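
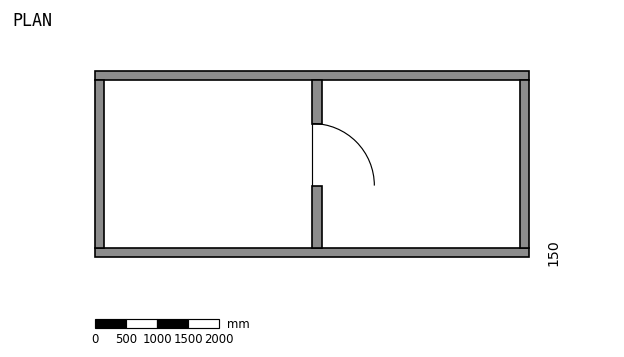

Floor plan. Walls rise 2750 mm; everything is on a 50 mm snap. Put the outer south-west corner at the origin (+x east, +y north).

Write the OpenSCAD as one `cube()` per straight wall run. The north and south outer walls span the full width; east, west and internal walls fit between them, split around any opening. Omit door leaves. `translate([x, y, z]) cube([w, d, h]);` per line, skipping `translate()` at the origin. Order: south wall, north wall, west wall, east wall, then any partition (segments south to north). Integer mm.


cube([7000, 150, 2750]);
translate([0, 2850, 0]) cube([7000, 150, 2750]);
translate([0, 150, 0]) cube([150, 2700, 2750]);
translate([6850, 150, 0]) cube([150, 2700, 2750]);
translate([3500, 150, 0]) cube([150, 1000, 2750]);
translate([3500, 2150, 0]) cube([150, 700, 2750]);


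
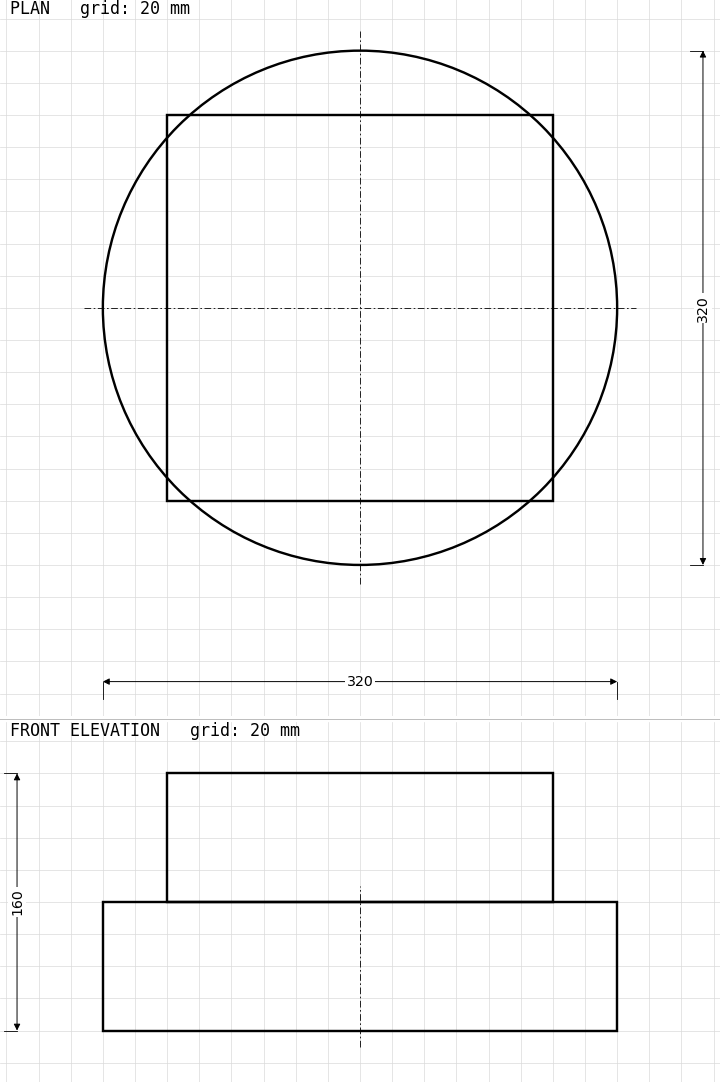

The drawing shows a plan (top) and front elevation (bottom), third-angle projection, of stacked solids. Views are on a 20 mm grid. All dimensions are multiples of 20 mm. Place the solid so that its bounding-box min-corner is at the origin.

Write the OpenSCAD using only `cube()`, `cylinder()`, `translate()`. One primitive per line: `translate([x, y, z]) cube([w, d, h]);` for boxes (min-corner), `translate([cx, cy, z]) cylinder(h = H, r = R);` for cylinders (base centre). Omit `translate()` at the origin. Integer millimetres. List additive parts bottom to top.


translate([160, 160, 0]) cylinder(h = 80, r = 160);
translate([40, 40, 80]) cube([240, 240, 80]);


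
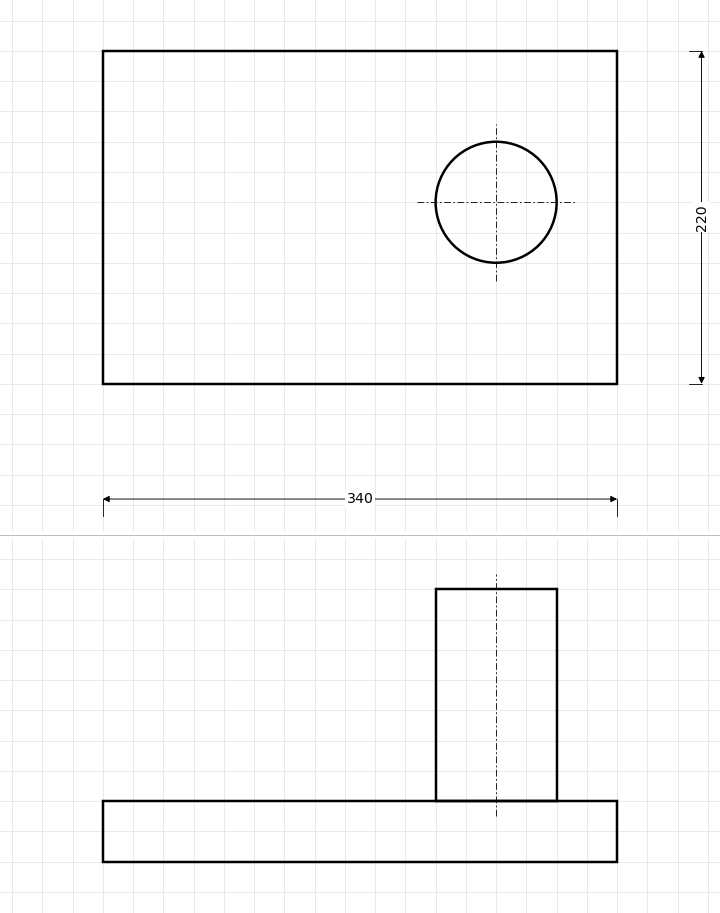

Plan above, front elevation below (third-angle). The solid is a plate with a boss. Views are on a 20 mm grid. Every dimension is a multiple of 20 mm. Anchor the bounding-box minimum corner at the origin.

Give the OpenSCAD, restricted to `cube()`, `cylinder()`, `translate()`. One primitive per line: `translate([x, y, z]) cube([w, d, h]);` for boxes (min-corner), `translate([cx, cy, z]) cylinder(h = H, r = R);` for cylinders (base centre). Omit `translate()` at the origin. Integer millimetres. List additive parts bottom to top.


cube([340, 220, 40]);
translate([260, 120, 40]) cylinder(h = 140, r = 40);


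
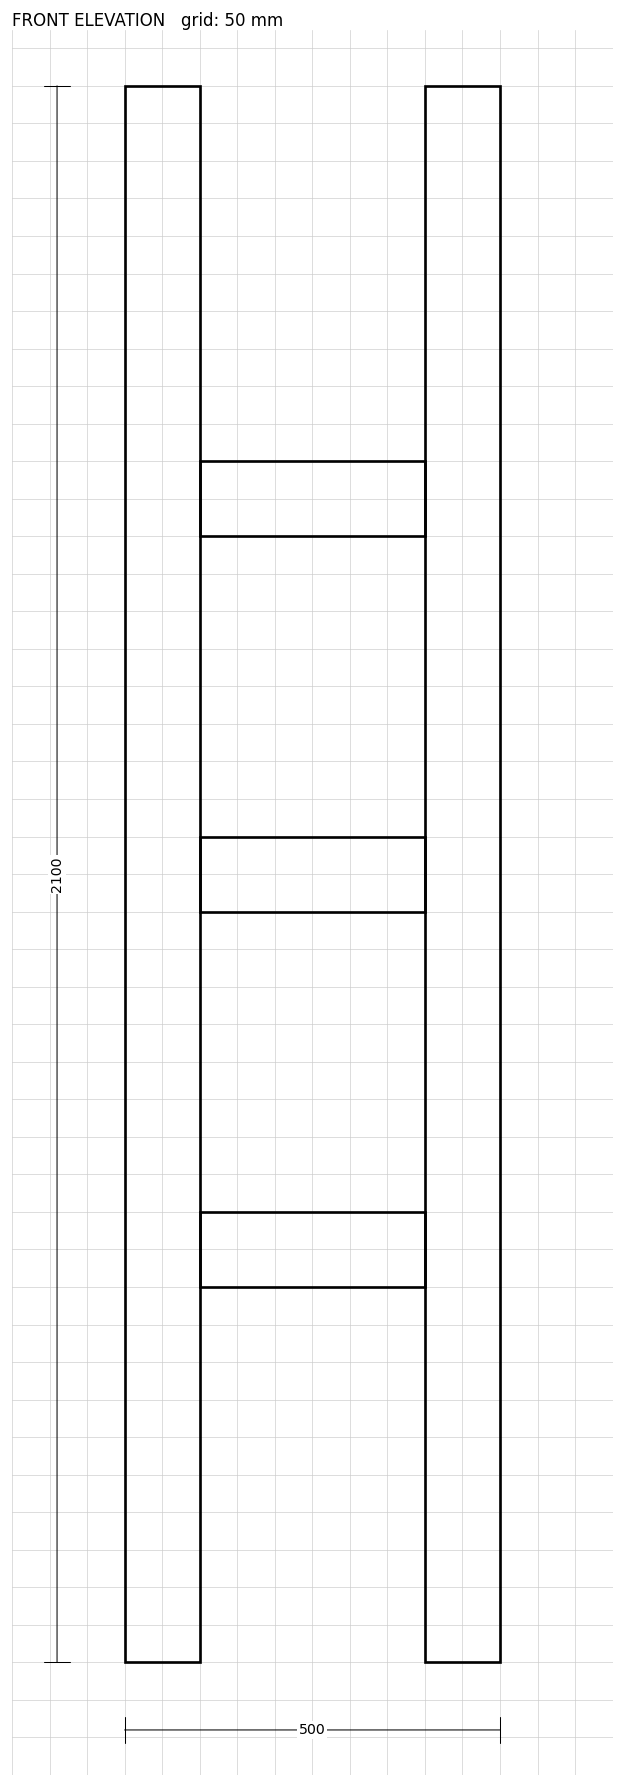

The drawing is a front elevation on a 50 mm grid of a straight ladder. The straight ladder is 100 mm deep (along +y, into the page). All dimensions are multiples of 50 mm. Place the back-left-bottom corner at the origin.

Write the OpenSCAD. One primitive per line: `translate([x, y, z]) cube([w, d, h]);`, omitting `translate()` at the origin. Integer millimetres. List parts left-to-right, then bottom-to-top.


cube([100, 100, 2100]);
translate([100, 0, 500]) cube([300, 100, 100]);
translate([100, 0, 1000]) cube([300, 100, 100]);
translate([100, 0, 1500]) cube([300, 100, 100]);
translate([400, 0, 0]) cube([100, 100, 2100]);


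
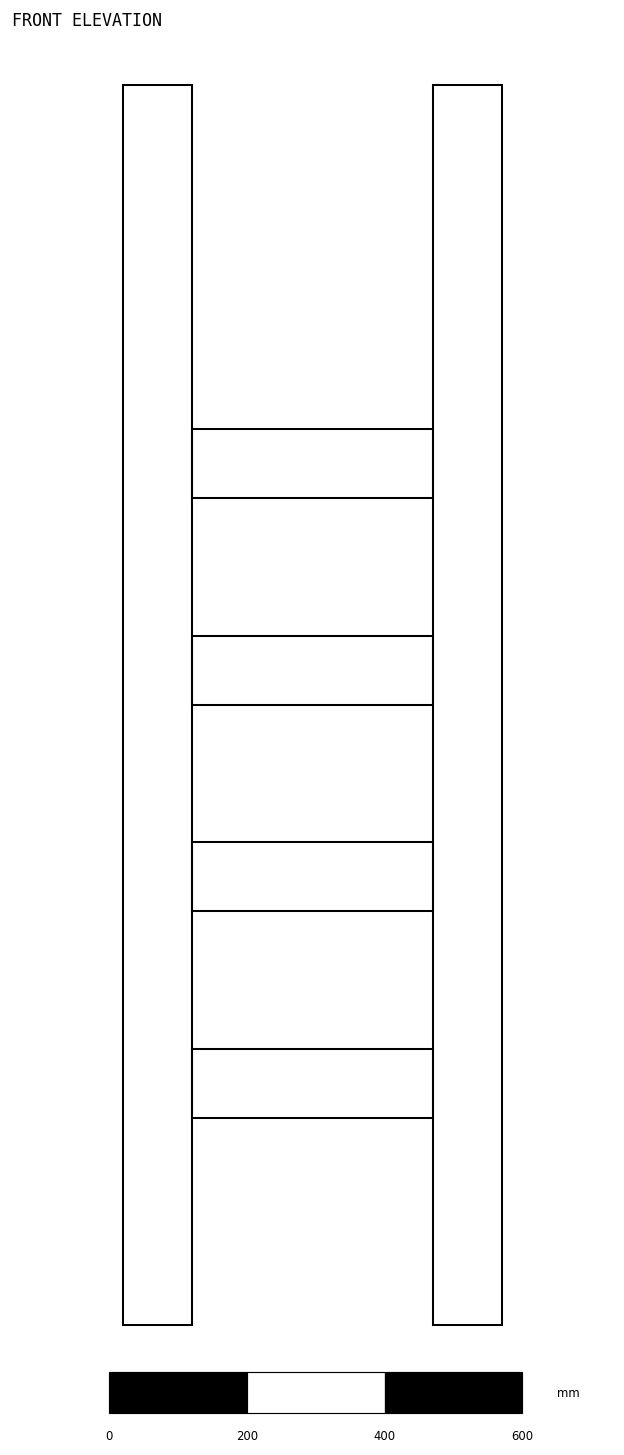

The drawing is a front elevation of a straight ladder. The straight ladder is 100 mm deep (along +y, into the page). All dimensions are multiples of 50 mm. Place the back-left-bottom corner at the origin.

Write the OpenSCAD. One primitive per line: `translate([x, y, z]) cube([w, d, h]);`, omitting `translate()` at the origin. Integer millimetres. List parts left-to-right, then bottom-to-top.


cube([100, 100, 1800]);
translate([100, 0, 300]) cube([350, 100, 100]);
translate([100, 0, 600]) cube([350, 100, 100]);
translate([100, 0, 900]) cube([350, 100, 100]);
translate([100, 0, 1200]) cube([350, 100, 100]);
translate([450, 0, 0]) cube([100, 100, 1800]);


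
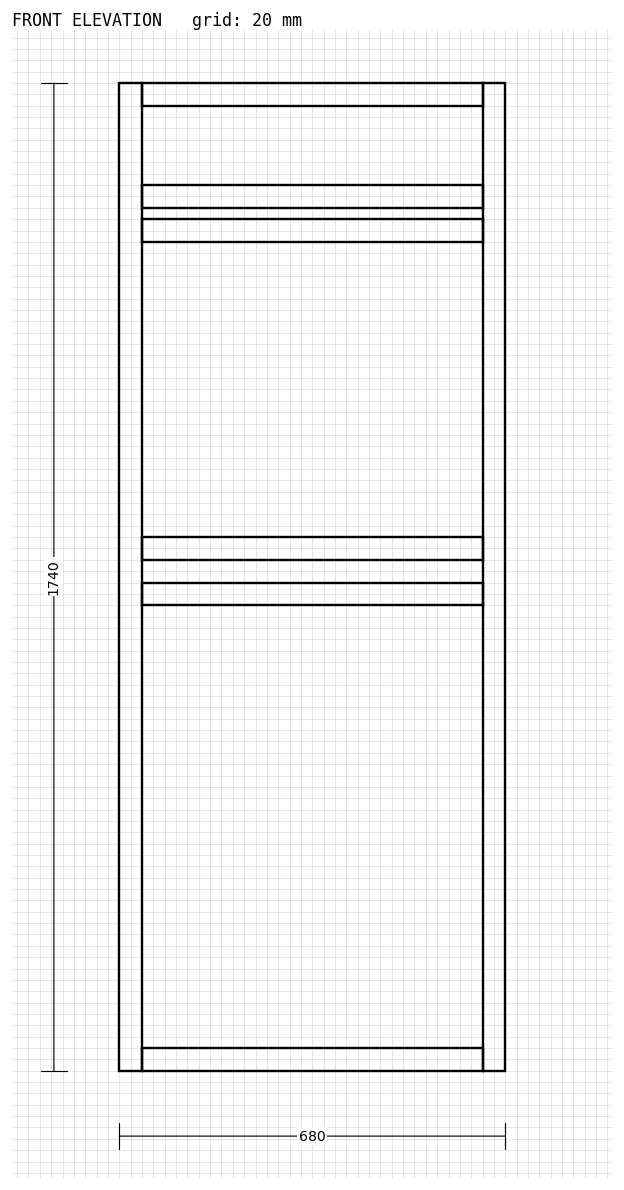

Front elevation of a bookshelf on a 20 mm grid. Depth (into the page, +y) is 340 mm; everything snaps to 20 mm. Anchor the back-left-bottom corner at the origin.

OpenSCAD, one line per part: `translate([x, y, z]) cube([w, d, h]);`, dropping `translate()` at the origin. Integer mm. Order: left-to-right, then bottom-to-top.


cube([40, 340, 1740]);
translate([40, 0, 0]) cube([600, 340, 40]);
translate([40, 0, 820]) cube([600, 340, 40]);
translate([40, 0, 900]) cube([600, 340, 40]);
translate([40, 0, 1460]) cube([600, 340, 40]);
translate([40, 0, 1520]) cube([600, 340, 40]);
translate([40, 0, 1700]) cube([600, 340, 40]);
translate([640, 0, 0]) cube([40, 340, 1740]);


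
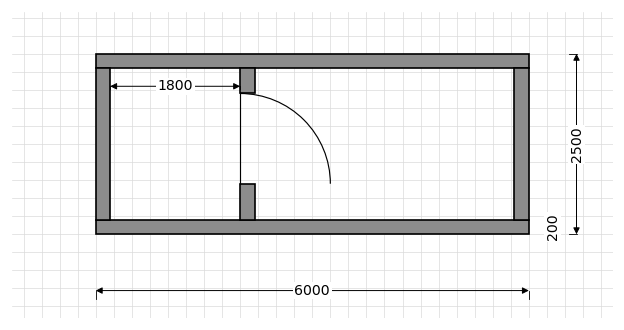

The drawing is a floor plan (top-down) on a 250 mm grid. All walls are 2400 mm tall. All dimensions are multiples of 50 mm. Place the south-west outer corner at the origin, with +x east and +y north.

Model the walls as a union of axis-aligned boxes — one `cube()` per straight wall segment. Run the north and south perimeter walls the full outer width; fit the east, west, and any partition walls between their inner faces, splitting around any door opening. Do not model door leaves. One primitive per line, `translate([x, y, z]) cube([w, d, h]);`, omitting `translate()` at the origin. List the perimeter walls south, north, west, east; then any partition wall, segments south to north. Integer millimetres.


cube([6000, 200, 2400]);
translate([0, 2300, 0]) cube([6000, 200, 2400]);
translate([0, 200, 0]) cube([200, 2100, 2400]);
translate([5800, 200, 0]) cube([200, 2100, 2400]);
translate([2000, 200, 0]) cube([200, 500, 2400]);
translate([2000, 1950, 0]) cube([200, 350, 2400]);


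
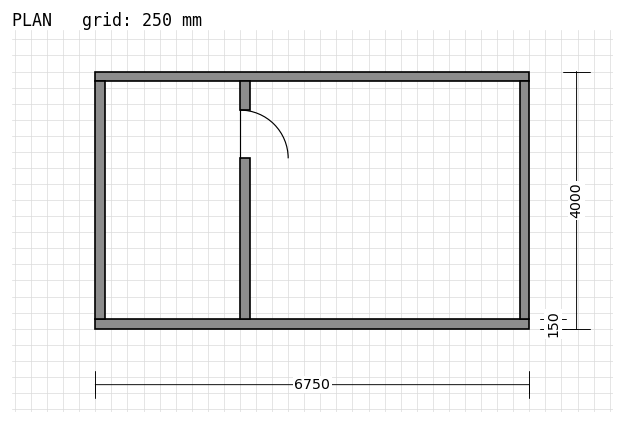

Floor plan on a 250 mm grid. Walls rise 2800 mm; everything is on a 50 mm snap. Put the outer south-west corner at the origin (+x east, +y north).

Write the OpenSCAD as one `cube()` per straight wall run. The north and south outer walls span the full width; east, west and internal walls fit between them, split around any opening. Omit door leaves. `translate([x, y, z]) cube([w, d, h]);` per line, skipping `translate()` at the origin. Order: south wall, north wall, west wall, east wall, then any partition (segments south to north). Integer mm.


cube([6750, 150, 2800]);
translate([0, 3850, 0]) cube([6750, 150, 2800]);
translate([0, 150, 0]) cube([150, 3700, 2800]);
translate([6600, 150, 0]) cube([150, 3700, 2800]);
translate([2250, 150, 0]) cube([150, 2500, 2800]);
translate([2250, 3400, 0]) cube([150, 450, 2800]);


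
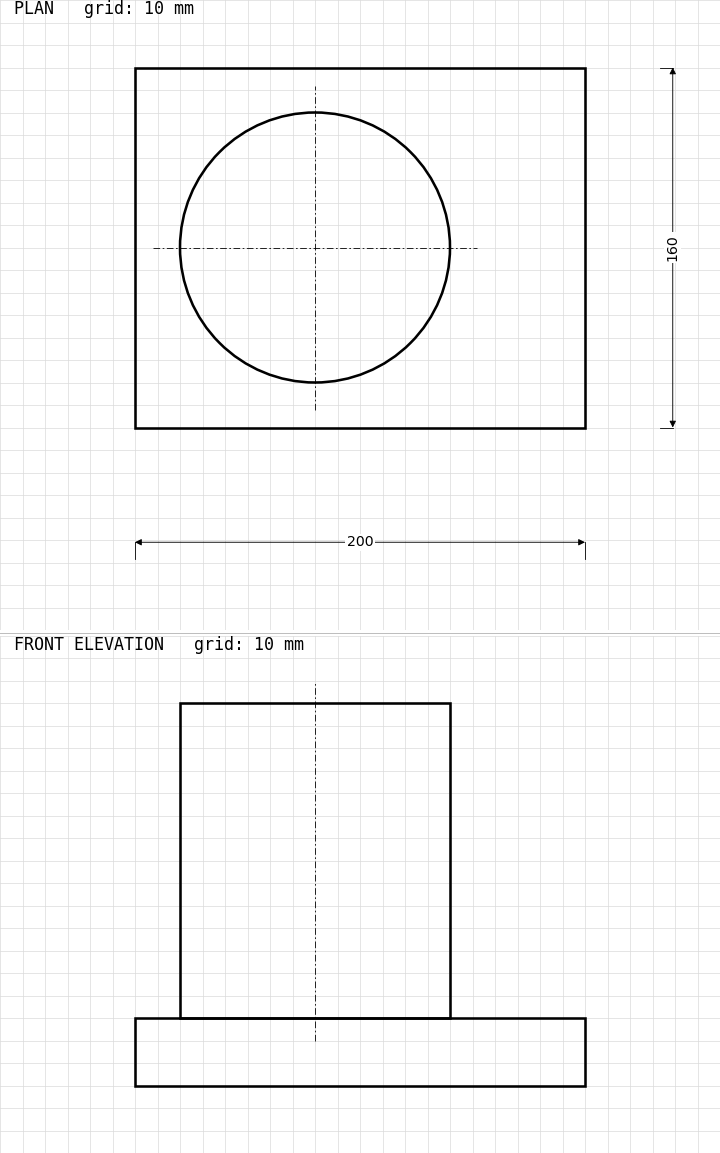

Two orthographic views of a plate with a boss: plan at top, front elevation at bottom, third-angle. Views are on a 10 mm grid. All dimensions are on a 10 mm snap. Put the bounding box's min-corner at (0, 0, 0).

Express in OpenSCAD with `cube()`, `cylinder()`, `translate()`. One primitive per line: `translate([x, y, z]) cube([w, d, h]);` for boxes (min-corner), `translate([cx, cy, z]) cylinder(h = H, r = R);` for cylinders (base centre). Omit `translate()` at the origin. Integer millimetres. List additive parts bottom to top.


cube([200, 160, 30]);
translate([80, 80, 30]) cylinder(h = 140, r = 60);


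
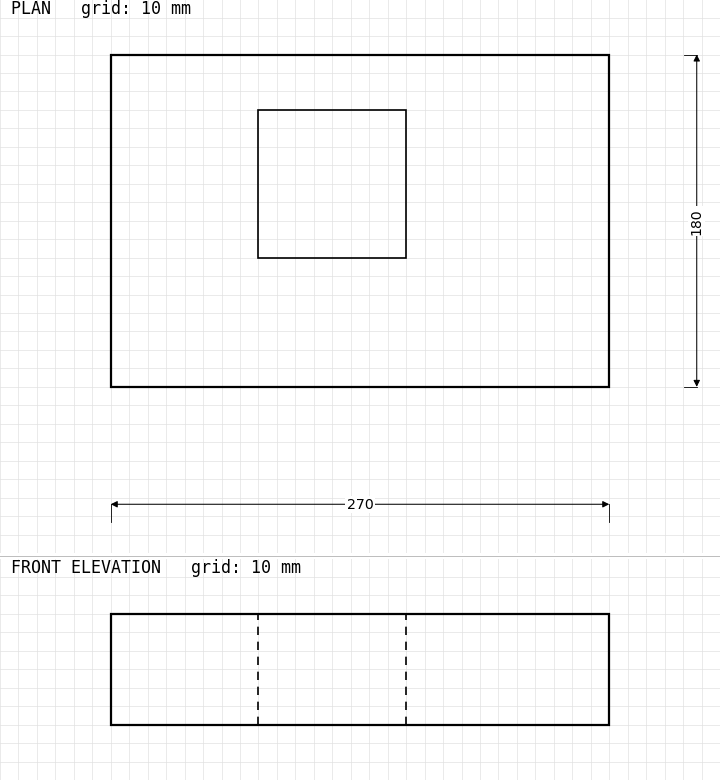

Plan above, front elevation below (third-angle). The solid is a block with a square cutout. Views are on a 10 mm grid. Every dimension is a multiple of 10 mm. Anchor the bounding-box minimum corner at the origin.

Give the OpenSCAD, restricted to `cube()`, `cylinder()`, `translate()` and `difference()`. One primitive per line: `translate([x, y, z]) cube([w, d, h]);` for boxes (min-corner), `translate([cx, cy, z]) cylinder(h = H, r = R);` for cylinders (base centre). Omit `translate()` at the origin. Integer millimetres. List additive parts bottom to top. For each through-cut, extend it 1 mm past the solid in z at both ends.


difference() {
  cube([270, 180, 60]);
  translate([80, 70, -1]) cube([80, 80, 62]);
}


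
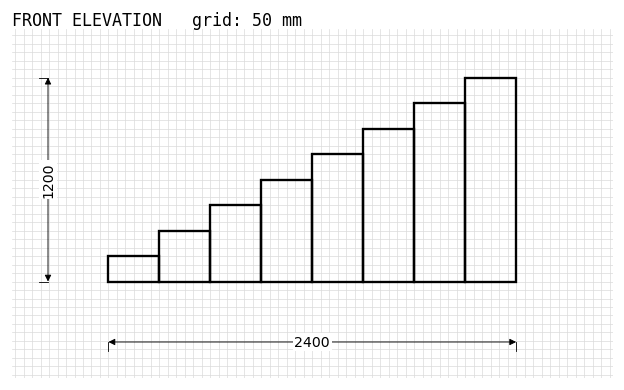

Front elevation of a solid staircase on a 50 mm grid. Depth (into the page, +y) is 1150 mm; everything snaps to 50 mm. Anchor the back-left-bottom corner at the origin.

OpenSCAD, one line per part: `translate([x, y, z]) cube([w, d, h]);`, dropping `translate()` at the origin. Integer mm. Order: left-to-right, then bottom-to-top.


cube([300, 1150, 150]);
translate([300, 0, 0]) cube([300, 1150, 300]);
translate([600, 0, 0]) cube([300, 1150, 450]);
translate([900, 0, 0]) cube([300, 1150, 600]);
translate([1200, 0, 0]) cube([300, 1150, 750]);
translate([1500, 0, 0]) cube([300, 1150, 900]);
translate([1800, 0, 0]) cube([300, 1150, 1050]);
translate([2100, 0, 0]) cube([300, 1150, 1200]);


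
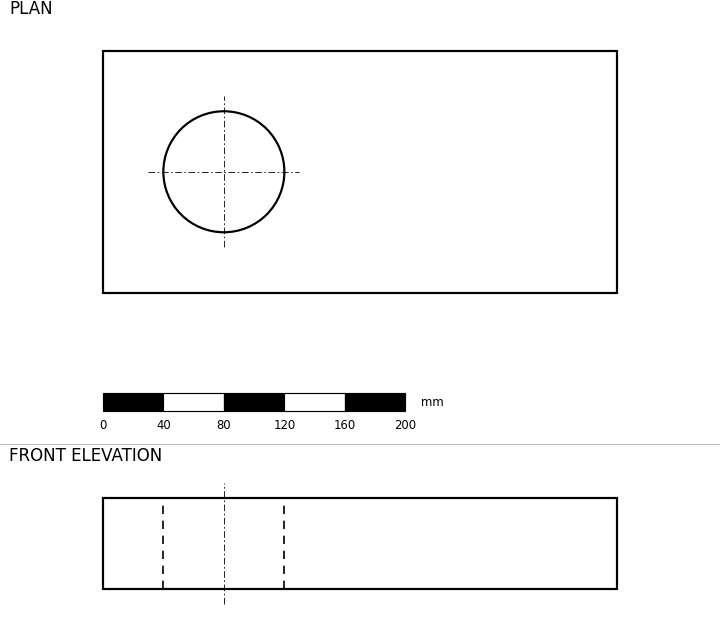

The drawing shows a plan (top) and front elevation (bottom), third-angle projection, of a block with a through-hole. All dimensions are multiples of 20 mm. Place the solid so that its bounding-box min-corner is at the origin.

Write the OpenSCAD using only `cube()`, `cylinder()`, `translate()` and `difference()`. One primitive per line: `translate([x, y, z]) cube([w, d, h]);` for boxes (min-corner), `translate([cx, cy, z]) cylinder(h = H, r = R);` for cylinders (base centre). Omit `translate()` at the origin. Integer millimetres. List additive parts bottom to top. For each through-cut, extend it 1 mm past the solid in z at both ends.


difference() {
  cube([340, 160, 60]);
  translate([80, 80, -1]) cylinder(h = 62, r = 40);
}


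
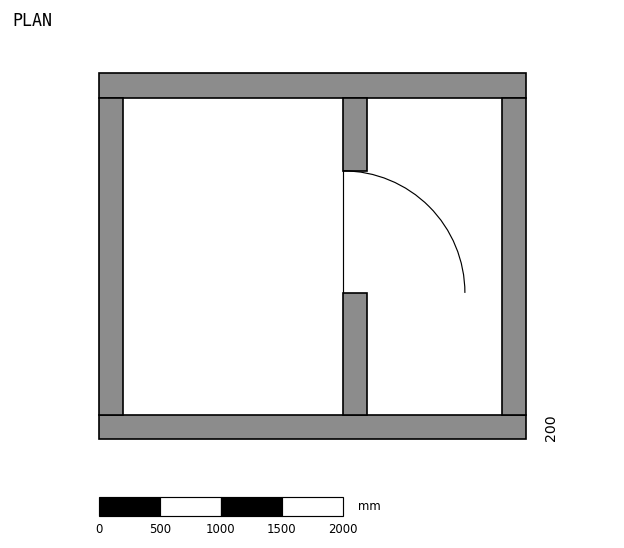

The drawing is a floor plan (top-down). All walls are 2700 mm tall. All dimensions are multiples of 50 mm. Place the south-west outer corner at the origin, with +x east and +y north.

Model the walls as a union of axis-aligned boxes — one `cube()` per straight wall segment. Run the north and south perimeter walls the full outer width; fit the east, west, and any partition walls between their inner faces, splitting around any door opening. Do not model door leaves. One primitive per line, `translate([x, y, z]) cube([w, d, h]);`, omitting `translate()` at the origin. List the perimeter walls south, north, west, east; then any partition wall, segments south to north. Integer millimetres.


cube([3500, 200, 2700]);
translate([0, 2800, 0]) cube([3500, 200, 2700]);
translate([0, 200, 0]) cube([200, 2600, 2700]);
translate([3300, 200, 0]) cube([200, 2600, 2700]);
translate([2000, 200, 0]) cube([200, 1000, 2700]);
translate([2000, 2200, 0]) cube([200, 600, 2700]);


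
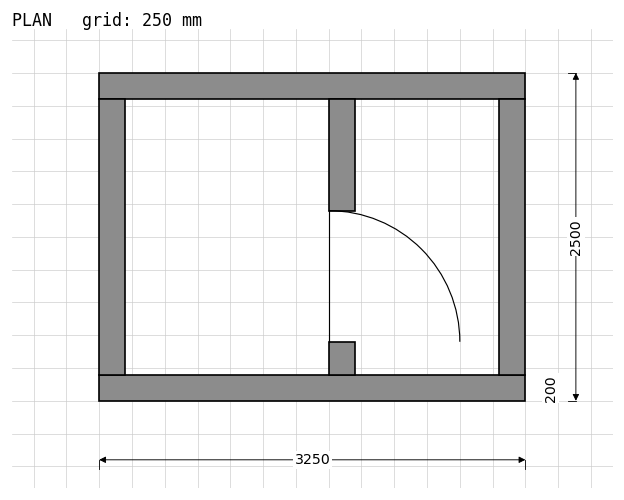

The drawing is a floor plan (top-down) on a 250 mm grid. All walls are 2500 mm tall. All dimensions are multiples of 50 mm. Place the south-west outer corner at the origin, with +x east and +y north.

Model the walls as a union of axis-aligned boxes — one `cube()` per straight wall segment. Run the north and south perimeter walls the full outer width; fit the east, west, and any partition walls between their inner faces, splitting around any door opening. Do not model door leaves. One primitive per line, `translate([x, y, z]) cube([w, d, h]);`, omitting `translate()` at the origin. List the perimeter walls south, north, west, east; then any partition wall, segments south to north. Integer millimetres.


cube([3250, 200, 2500]);
translate([0, 2300, 0]) cube([3250, 200, 2500]);
translate([0, 200, 0]) cube([200, 2100, 2500]);
translate([3050, 200, 0]) cube([200, 2100, 2500]);
translate([1750, 200, 0]) cube([200, 250, 2500]);
translate([1750, 1450, 0]) cube([200, 850, 2500]);


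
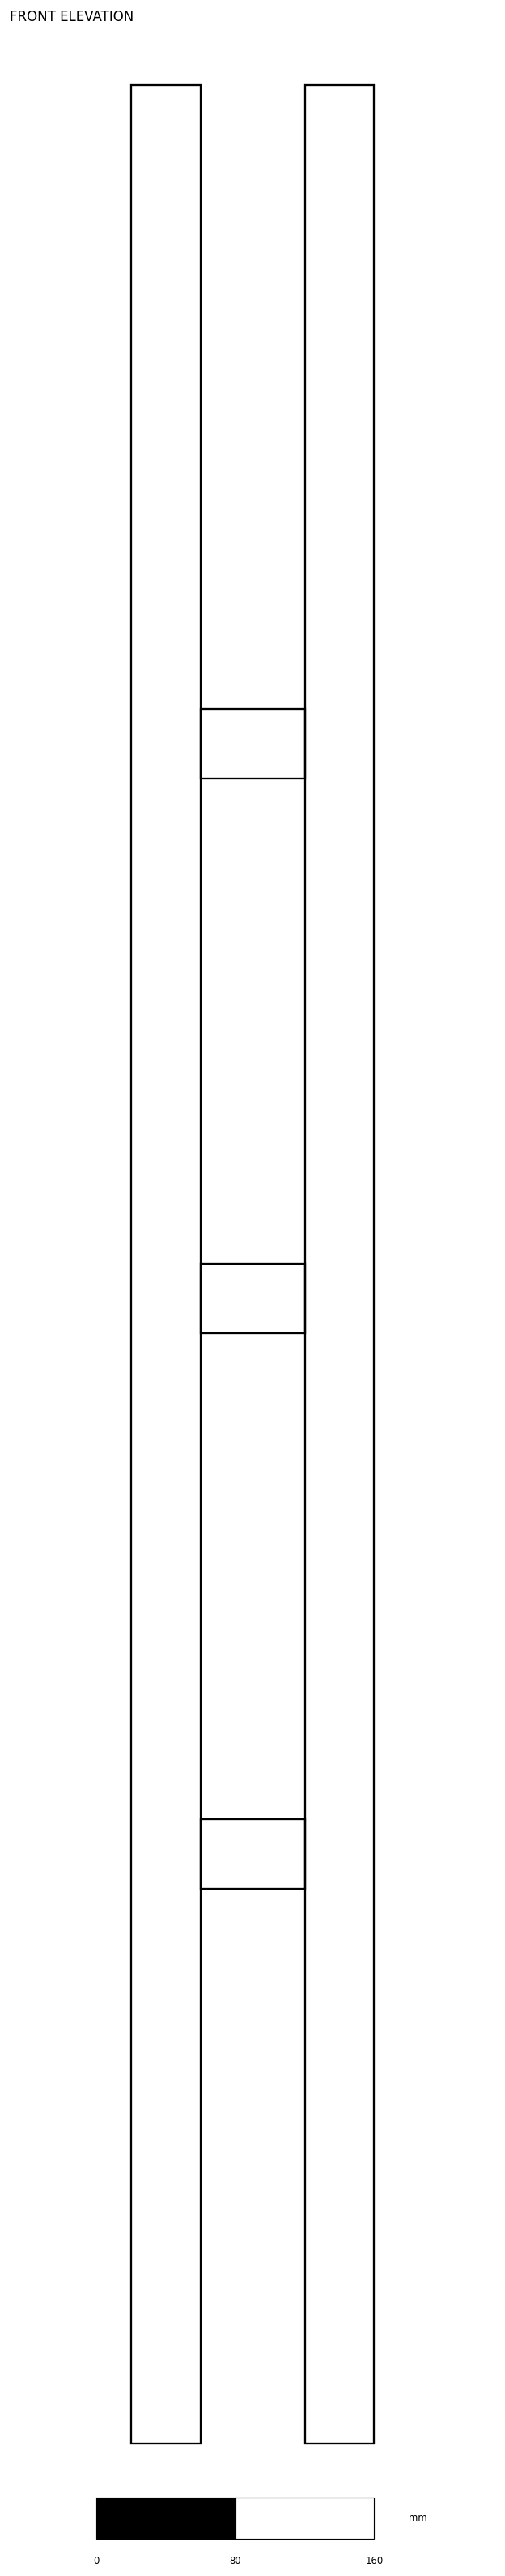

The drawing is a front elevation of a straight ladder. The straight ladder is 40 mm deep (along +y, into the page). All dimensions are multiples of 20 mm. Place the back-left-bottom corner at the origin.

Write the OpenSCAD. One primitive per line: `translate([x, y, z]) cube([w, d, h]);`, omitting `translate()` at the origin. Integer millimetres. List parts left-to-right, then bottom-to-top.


cube([40, 40, 1360]);
translate([40, 0, 320]) cube([60, 40, 40]);
translate([40, 0, 640]) cube([60, 40, 40]);
translate([40, 0, 960]) cube([60, 40, 40]);
translate([100, 0, 0]) cube([40, 40, 1360]);


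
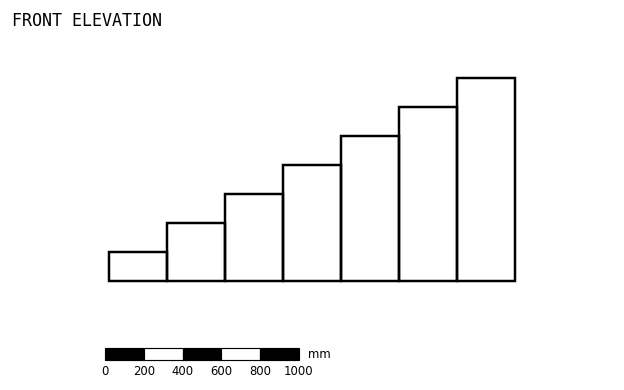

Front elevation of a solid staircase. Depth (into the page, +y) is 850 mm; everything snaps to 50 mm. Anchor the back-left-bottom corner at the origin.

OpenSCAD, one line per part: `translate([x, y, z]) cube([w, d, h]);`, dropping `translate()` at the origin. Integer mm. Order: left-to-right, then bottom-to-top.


cube([300, 850, 150]);
translate([300, 0, 0]) cube([300, 850, 300]);
translate([600, 0, 0]) cube([300, 850, 450]);
translate([900, 0, 0]) cube([300, 850, 600]);
translate([1200, 0, 0]) cube([300, 850, 750]);
translate([1500, 0, 0]) cube([300, 850, 900]);
translate([1800, 0, 0]) cube([300, 850, 1050]);


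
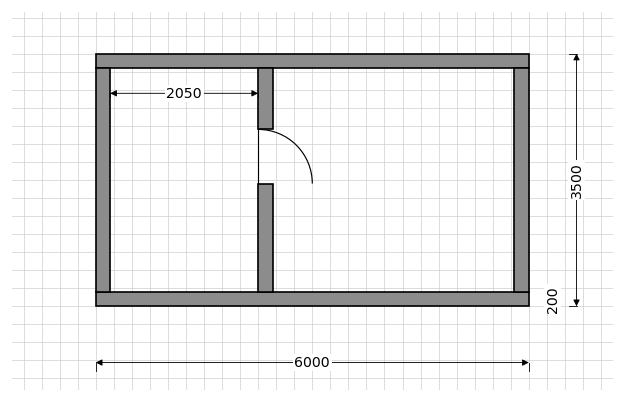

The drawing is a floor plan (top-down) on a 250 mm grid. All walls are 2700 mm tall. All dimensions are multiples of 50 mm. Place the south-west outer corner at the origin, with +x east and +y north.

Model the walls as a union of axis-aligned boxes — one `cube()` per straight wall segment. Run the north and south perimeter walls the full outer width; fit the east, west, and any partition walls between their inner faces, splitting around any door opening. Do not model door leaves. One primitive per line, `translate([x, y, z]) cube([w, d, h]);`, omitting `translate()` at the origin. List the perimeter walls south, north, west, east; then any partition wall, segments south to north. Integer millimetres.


cube([6000, 200, 2700]);
translate([0, 3300, 0]) cube([6000, 200, 2700]);
translate([0, 200, 0]) cube([200, 3100, 2700]);
translate([5800, 200, 0]) cube([200, 3100, 2700]);
translate([2250, 200, 0]) cube([200, 1500, 2700]);
translate([2250, 2450, 0]) cube([200, 850, 2700]);


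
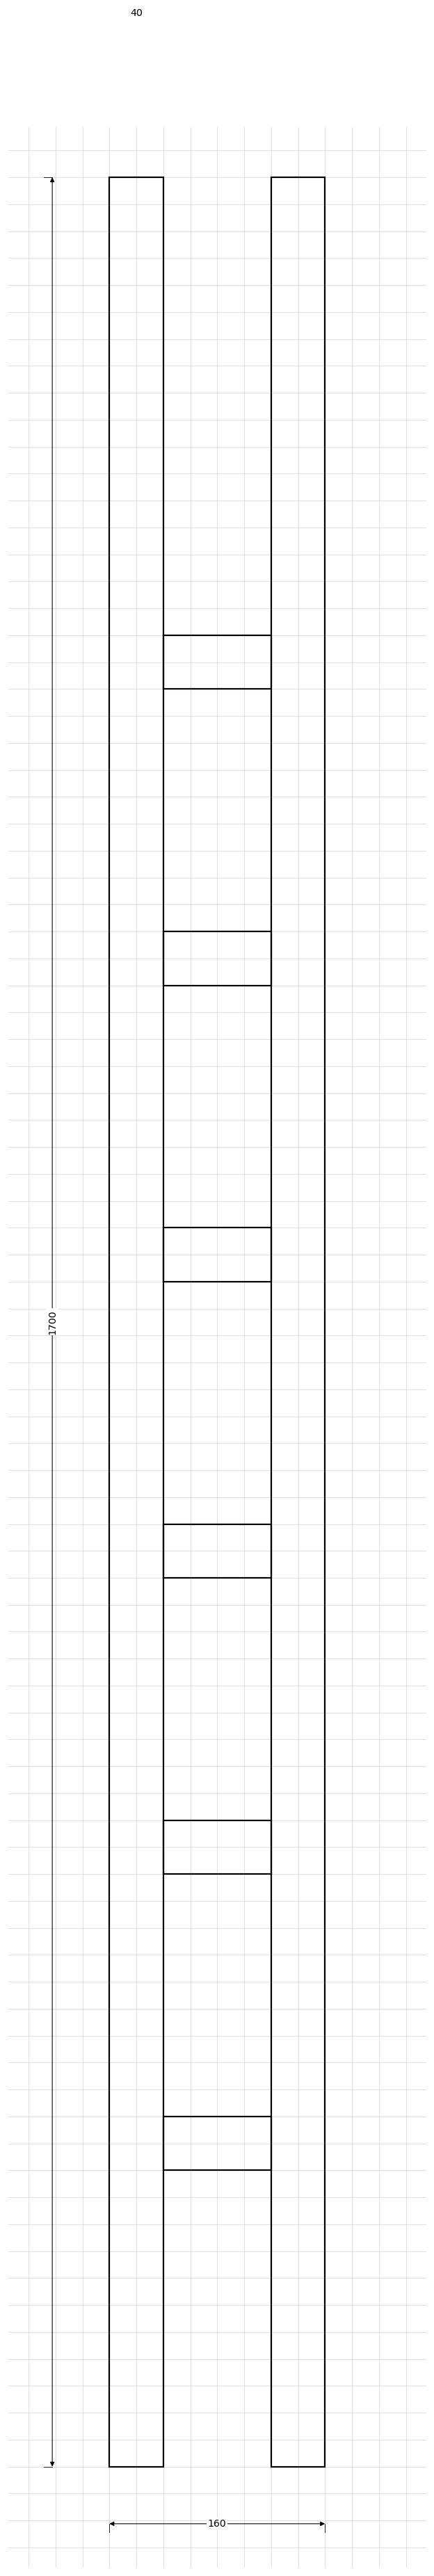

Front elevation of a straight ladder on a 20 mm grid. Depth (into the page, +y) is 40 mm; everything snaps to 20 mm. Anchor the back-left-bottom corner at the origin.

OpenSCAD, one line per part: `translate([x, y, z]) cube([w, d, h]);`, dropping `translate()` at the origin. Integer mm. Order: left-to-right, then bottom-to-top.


cube([40, 40, 1700]);
translate([40, 0, 220]) cube([80, 40, 40]);
translate([40, 0, 440]) cube([80, 40, 40]);
translate([40, 0, 660]) cube([80, 40, 40]);
translate([40, 0, 880]) cube([80, 40, 40]);
translate([40, 0, 1100]) cube([80, 40, 40]);
translate([40, 0, 1320]) cube([80, 40, 40]);
translate([120, 0, 0]) cube([40, 40, 1700]);


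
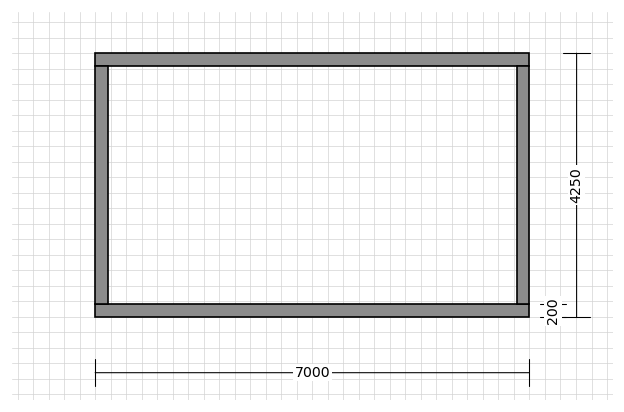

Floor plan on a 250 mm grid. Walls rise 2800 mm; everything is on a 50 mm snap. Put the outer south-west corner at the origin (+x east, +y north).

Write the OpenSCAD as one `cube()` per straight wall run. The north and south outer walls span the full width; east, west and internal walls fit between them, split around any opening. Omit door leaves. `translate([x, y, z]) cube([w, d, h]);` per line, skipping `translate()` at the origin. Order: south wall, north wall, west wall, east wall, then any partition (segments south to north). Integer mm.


cube([7000, 200, 2800]);
translate([0, 4050, 0]) cube([7000, 200, 2800]);
translate([0, 200, 0]) cube([200, 3850, 2800]);
translate([6800, 200, 0]) cube([200, 3850, 2800]);


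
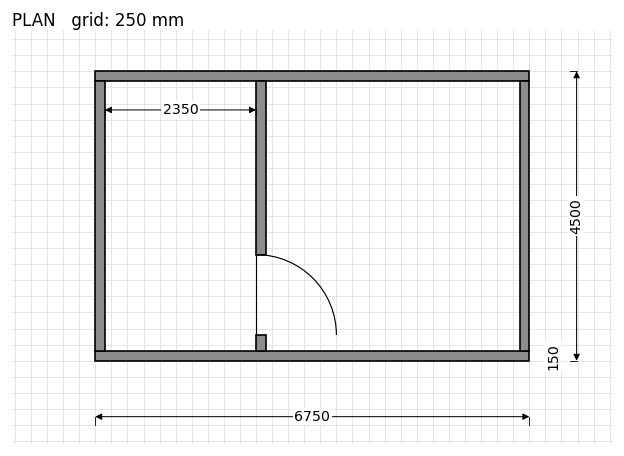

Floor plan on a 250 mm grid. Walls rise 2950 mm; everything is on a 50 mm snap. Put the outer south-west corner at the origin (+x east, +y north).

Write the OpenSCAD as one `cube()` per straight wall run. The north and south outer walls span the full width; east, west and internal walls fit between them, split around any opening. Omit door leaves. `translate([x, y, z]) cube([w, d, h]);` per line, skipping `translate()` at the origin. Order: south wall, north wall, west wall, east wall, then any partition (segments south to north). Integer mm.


cube([6750, 150, 2950]);
translate([0, 4350, 0]) cube([6750, 150, 2950]);
translate([0, 150, 0]) cube([150, 4200, 2950]);
translate([6600, 150, 0]) cube([150, 4200, 2950]);
translate([2500, 150, 0]) cube([150, 250, 2950]);
translate([2500, 1650, 0]) cube([150, 2700, 2950]);


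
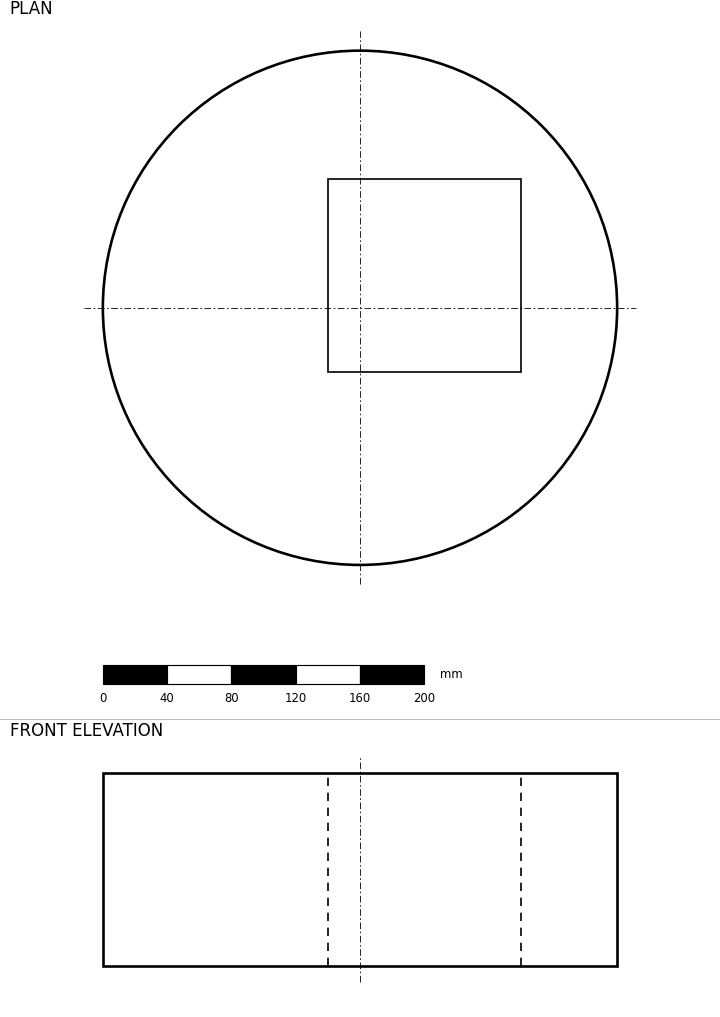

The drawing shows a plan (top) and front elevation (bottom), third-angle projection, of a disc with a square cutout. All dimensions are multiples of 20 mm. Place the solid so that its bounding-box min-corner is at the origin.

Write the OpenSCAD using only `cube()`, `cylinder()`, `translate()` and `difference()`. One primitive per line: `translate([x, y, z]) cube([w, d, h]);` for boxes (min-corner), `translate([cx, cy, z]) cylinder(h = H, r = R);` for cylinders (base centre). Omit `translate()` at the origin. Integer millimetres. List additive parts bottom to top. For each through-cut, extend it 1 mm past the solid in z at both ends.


difference() {
  translate([160, 160, 0]) cylinder(h = 120, r = 160);
  translate([140, 120, -1]) cube([120, 120, 122]);
}


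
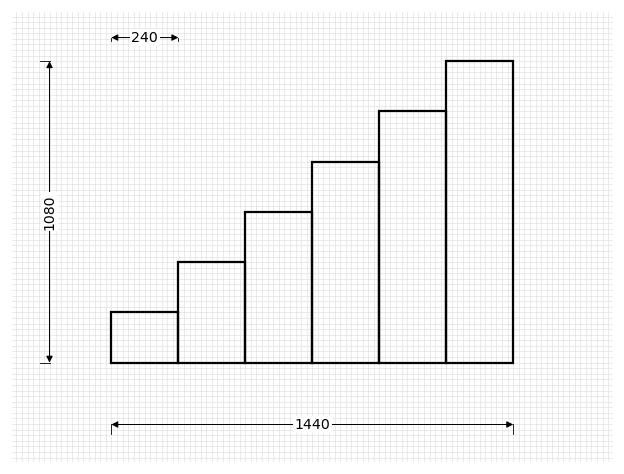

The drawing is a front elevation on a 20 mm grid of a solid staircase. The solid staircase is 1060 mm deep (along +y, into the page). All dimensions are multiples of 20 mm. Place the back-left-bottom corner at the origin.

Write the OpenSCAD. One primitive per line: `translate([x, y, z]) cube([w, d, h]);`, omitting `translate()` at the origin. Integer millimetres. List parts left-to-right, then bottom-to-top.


cube([240, 1060, 180]);
translate([240, 0, 0]) cube([240, 1060, 360]);
translate([480, 0, 0]) cube([240, 1060, 540]);
translate([720, 0, 0]) cube([240, 1060, 720]);
translate([960, 0, 0]) cube([240, 1060, 900]);
translate([1200, 0, 0]) cube([240, 1060, 1080]);


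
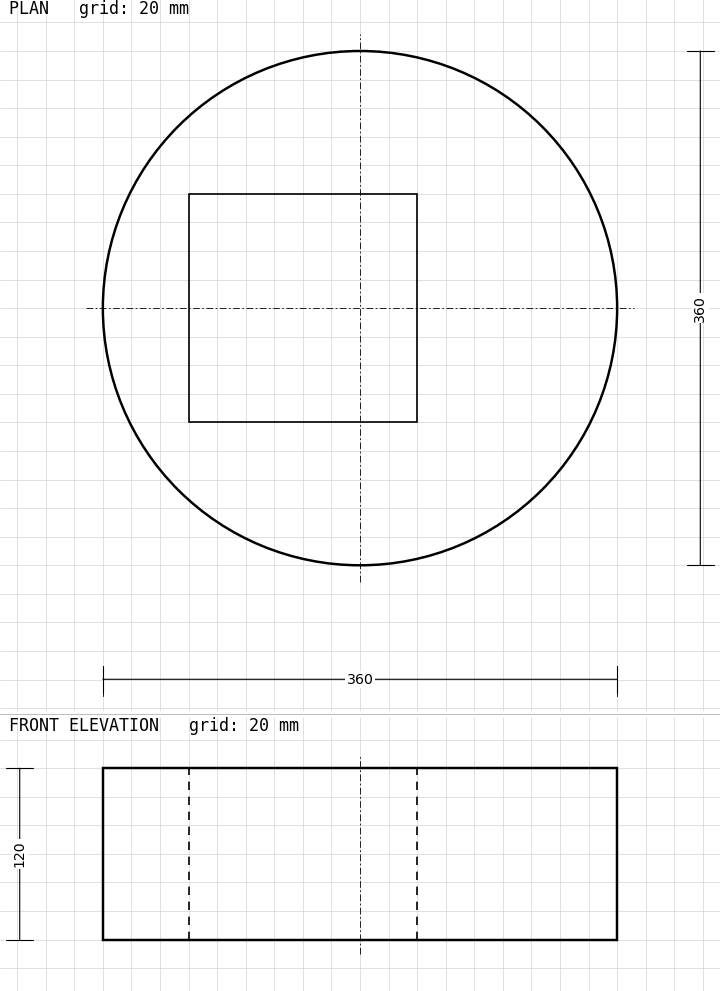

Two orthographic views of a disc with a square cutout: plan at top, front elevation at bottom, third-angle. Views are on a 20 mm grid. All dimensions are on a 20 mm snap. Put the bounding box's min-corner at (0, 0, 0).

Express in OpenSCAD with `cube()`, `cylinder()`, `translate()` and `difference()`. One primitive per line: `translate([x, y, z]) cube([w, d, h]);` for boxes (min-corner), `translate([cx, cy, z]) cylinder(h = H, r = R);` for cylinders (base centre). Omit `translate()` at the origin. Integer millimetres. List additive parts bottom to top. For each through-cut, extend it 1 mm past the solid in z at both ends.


difference() {
  translate([180, 180, 0]) cylinder(h = 120, r = 180);
  translate([60, 100, -1]) cube([160, 160, 122]);
}


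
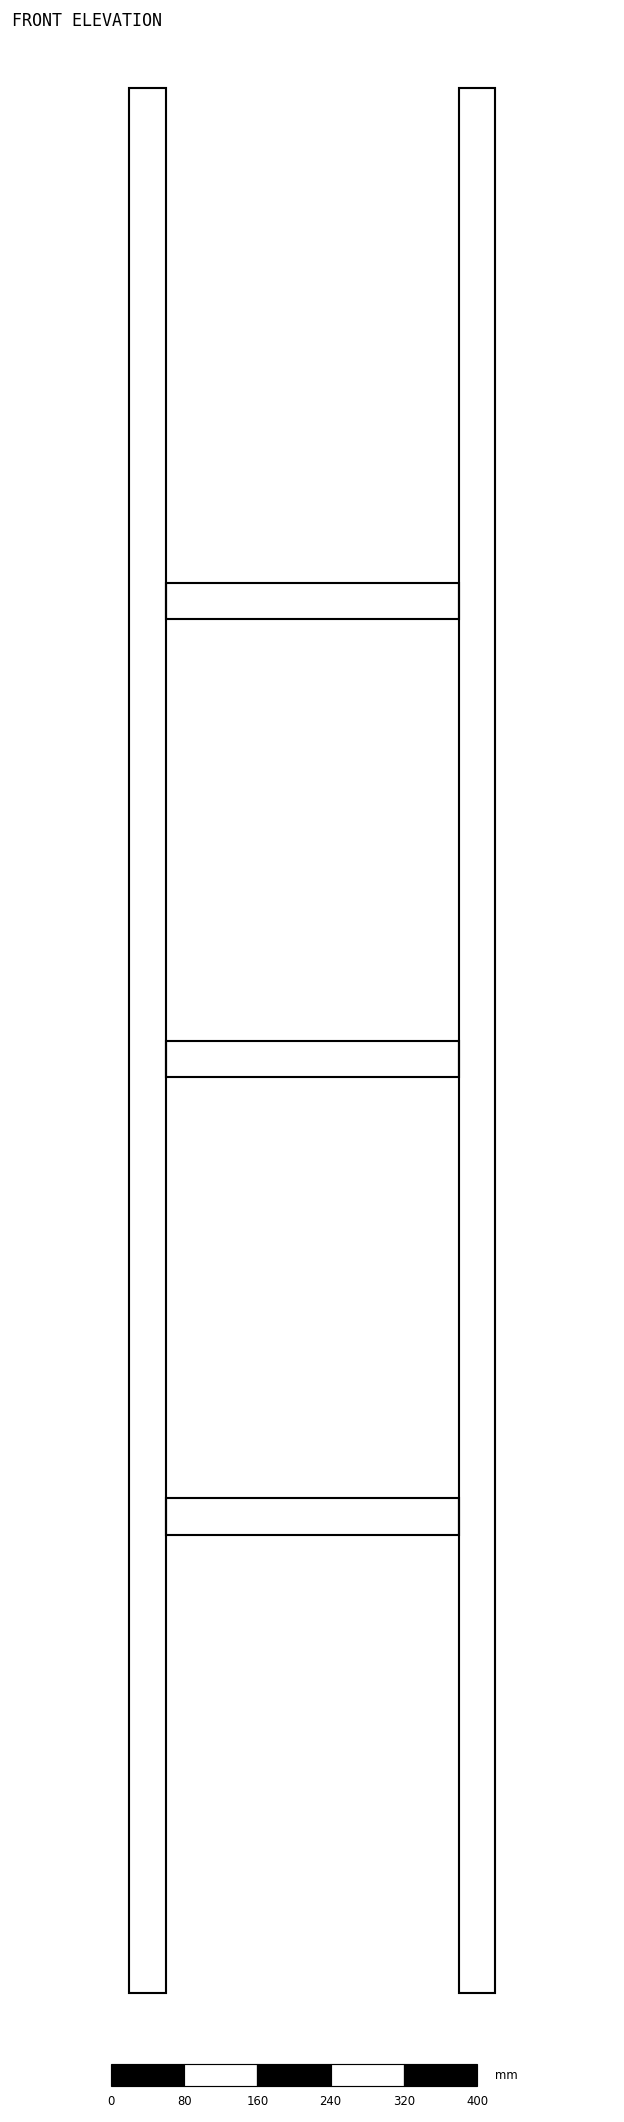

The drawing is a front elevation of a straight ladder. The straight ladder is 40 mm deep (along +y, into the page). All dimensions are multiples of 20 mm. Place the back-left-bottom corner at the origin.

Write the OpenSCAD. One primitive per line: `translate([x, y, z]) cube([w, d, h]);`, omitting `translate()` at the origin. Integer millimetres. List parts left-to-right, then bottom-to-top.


cube([40, 40, 2080]);
translate([40, 0, 500]) cube([320, 40, 40]);
translate([40, 0, 1000]) cube([320, 40, 40]);
translate([40, 0, 1500]) cube([320, 40, 40]);
translate([360, 0, 0]) cube([40, 40, 2080]);


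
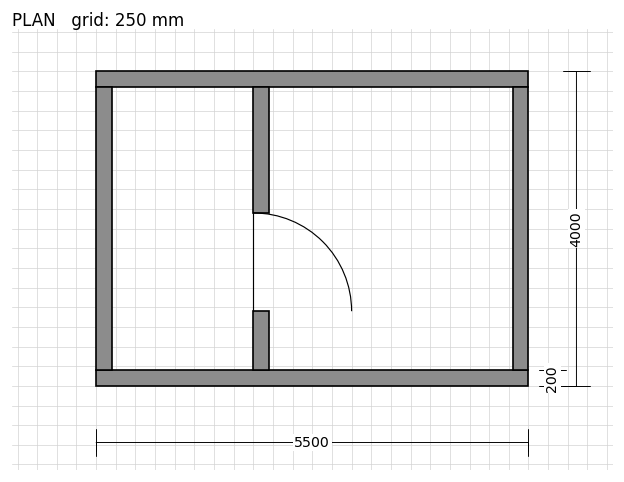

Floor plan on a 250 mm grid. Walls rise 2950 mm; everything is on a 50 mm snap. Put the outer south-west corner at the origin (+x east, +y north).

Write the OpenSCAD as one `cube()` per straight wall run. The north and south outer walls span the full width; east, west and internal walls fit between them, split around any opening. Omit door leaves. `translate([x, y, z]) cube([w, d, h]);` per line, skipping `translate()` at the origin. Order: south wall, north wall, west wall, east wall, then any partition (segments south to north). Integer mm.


cube([5500, 200, 2950]);
translate([0, 3800, 0]) cube([5500, 200, 2950]);
translate([0, 200, 0]) cube([200, 3600, 2950]);
translate([5300, 200, 0]) cube([200, 3600, 2950]);
translate([2000, 200, 0]) cube([200, 750, 2950]);
translate([2000, 2200, 0]) cube([200, 1600, 2950]);


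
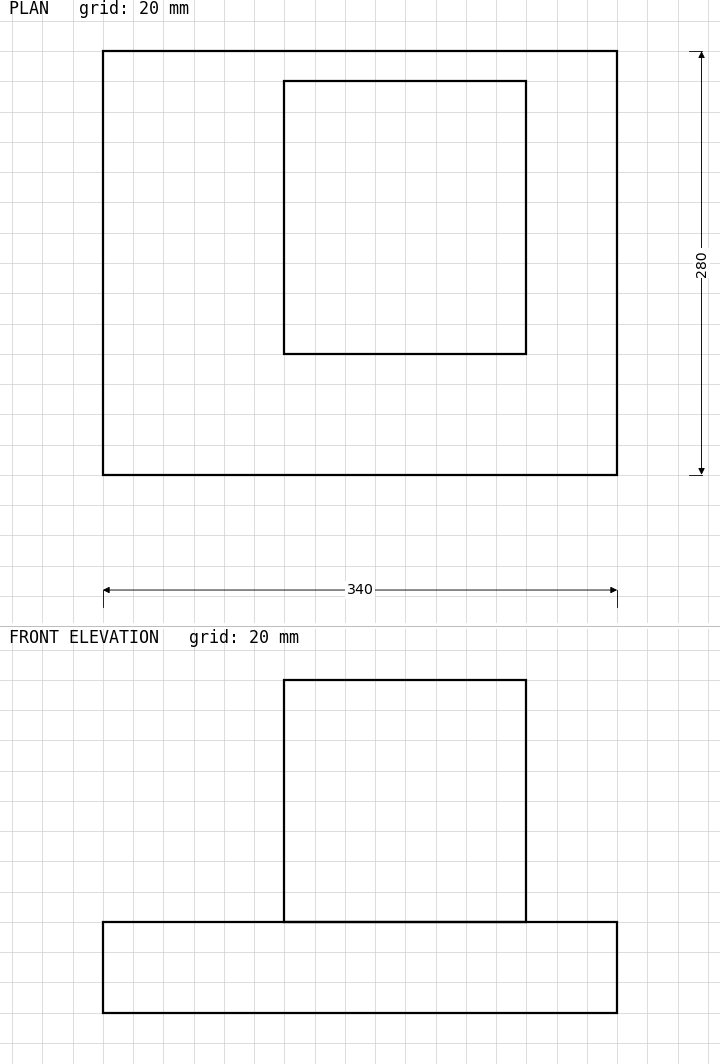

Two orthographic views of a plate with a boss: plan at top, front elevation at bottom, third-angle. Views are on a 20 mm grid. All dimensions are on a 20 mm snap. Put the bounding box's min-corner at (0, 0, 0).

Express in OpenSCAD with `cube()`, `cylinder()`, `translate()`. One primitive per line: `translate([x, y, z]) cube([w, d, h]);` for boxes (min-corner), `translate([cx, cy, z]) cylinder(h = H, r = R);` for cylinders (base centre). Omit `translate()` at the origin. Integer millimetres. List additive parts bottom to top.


cube([340, 280, 60]);
translate([120, 80, 60]) cube([160, 180, 160]);


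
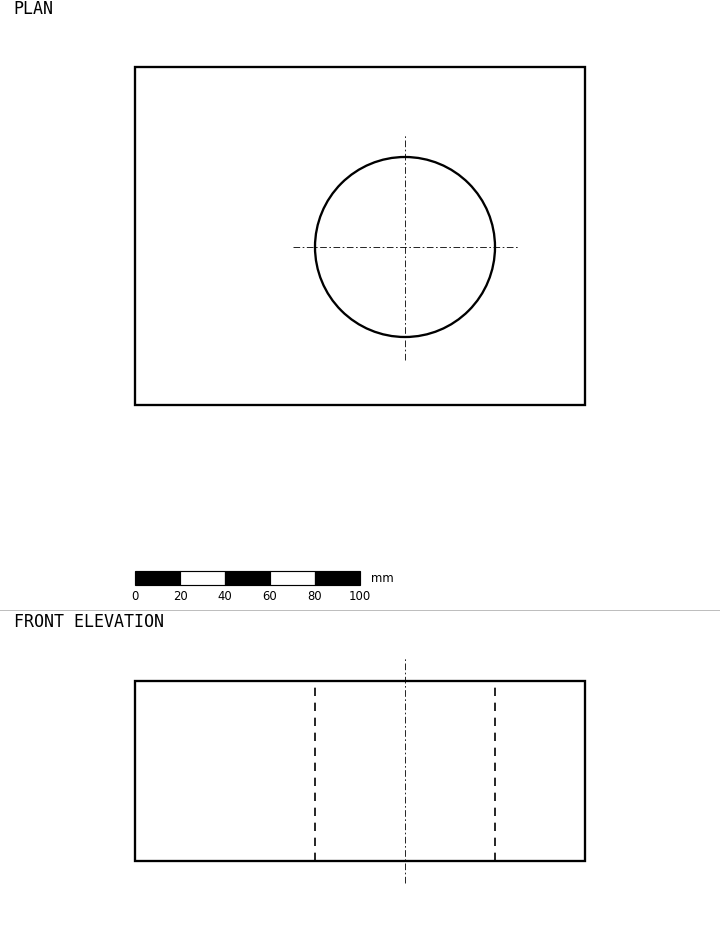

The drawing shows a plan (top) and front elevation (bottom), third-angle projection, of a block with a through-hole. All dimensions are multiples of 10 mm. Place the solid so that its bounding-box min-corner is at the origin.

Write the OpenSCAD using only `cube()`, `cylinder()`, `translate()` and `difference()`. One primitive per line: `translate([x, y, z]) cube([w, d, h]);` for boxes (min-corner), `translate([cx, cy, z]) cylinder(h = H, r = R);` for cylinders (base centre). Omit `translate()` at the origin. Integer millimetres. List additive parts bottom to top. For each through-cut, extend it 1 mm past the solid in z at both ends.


difference() {
  cube([200, 150, 80]);
  translate([120, 70, -1]) cylinder(h = 82, r = 40);
}


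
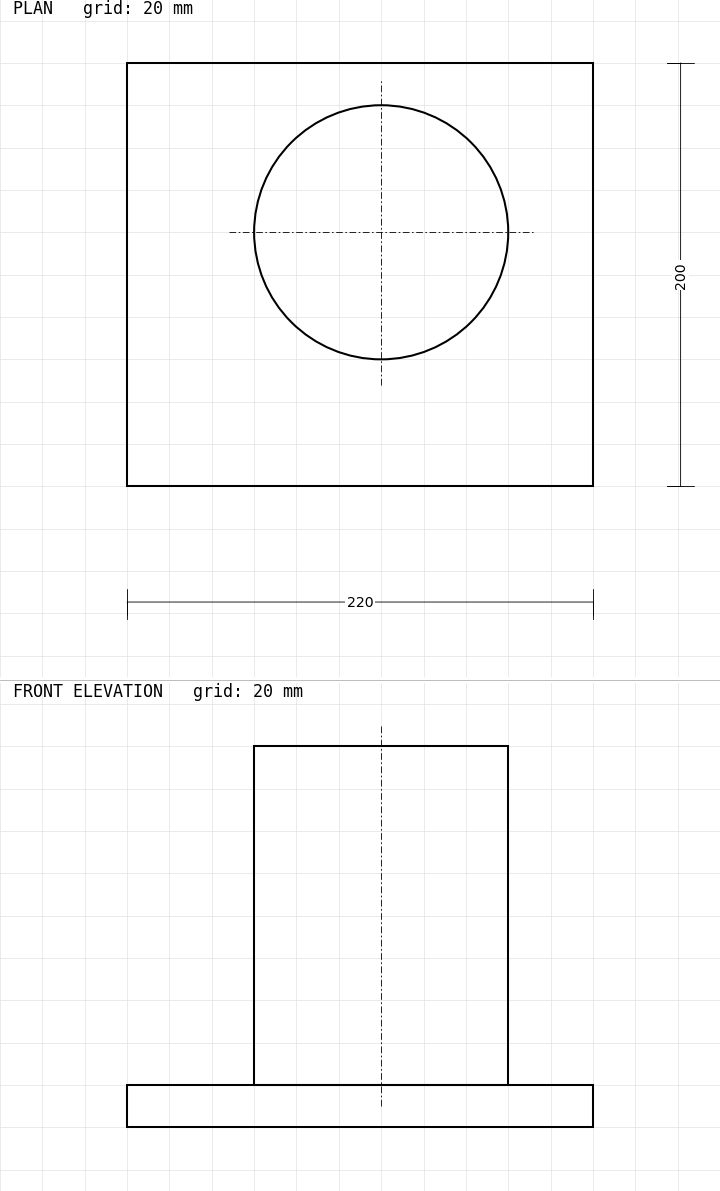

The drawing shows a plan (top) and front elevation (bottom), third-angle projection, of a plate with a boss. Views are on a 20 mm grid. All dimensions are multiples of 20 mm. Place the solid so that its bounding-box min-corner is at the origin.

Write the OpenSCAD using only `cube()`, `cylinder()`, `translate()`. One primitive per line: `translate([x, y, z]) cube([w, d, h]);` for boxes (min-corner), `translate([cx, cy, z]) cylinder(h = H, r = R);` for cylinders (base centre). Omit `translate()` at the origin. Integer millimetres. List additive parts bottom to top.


cube([220, 200, 20]);
translate([120, 120, 20]) cylinder(h = 160, r = 60);


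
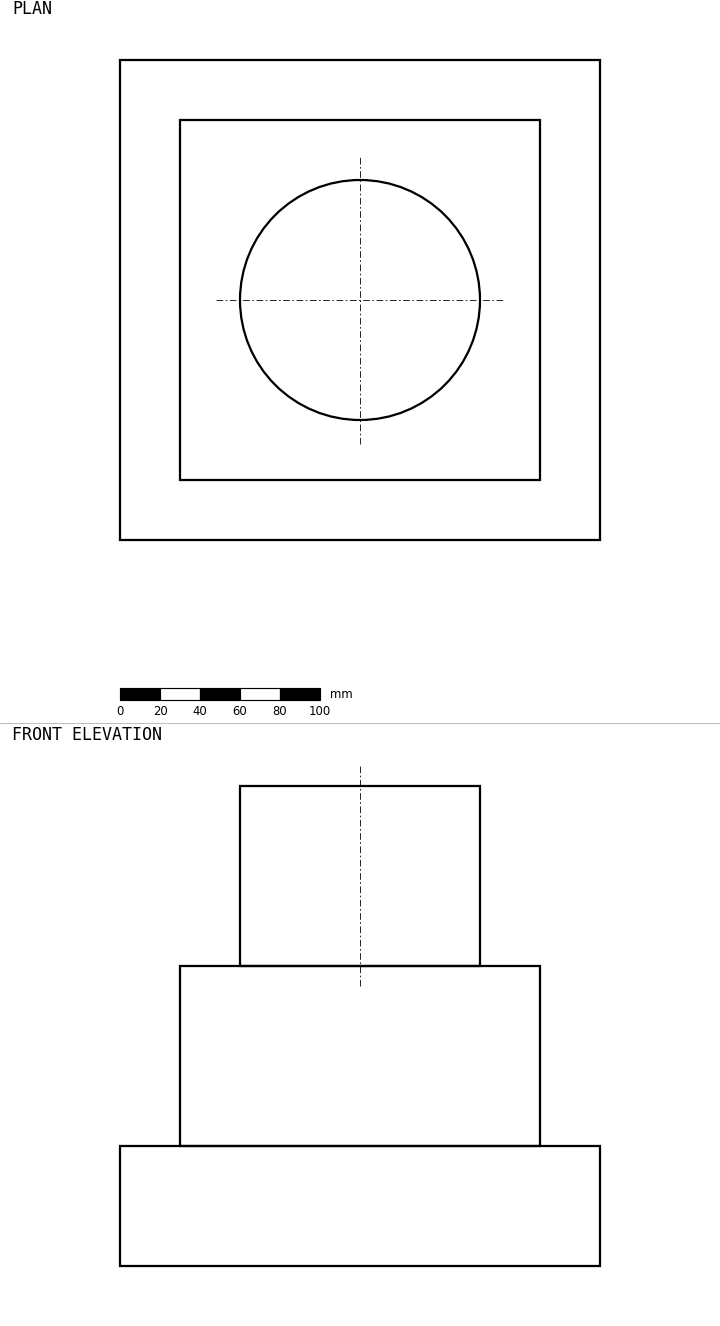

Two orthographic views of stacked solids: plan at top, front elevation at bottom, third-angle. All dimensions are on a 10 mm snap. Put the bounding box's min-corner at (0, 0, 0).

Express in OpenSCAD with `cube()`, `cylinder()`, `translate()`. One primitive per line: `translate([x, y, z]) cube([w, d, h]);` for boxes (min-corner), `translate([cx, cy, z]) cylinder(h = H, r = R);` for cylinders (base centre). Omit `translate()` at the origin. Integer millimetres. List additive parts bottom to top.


cube([240, 240, 60]);
translate([30, 30, 60]) cube([180, 180, 90]);
translate([120, 120, 150]) cylinder(h = 90, r = 60);


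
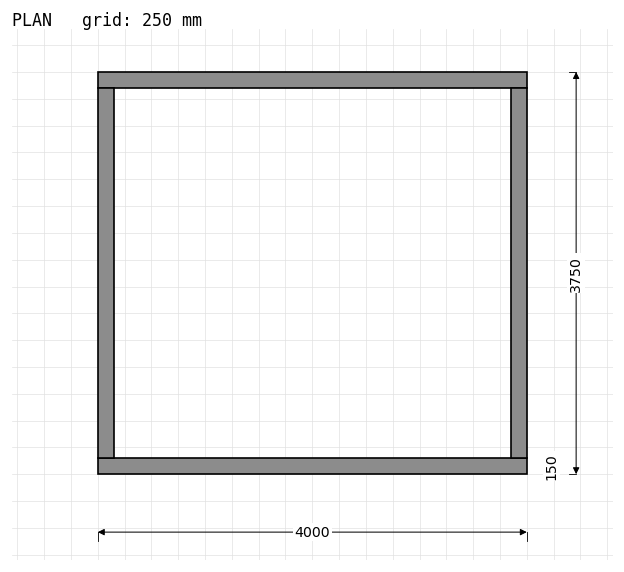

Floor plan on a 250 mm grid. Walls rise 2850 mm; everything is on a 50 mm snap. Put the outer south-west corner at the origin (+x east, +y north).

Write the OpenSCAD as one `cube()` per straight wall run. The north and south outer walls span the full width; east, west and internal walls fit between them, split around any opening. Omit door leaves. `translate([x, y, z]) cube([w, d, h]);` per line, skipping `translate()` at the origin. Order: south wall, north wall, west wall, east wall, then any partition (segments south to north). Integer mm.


cube([4000, 150, 2850]);
translate([0, 3600, 0]) cube([4000, 150, 2850]);
translate([0, 150, 0]) cube([150, 3450, 2850]);
translate([3850, 150, 0]) cube([150, 3450, 2850]);


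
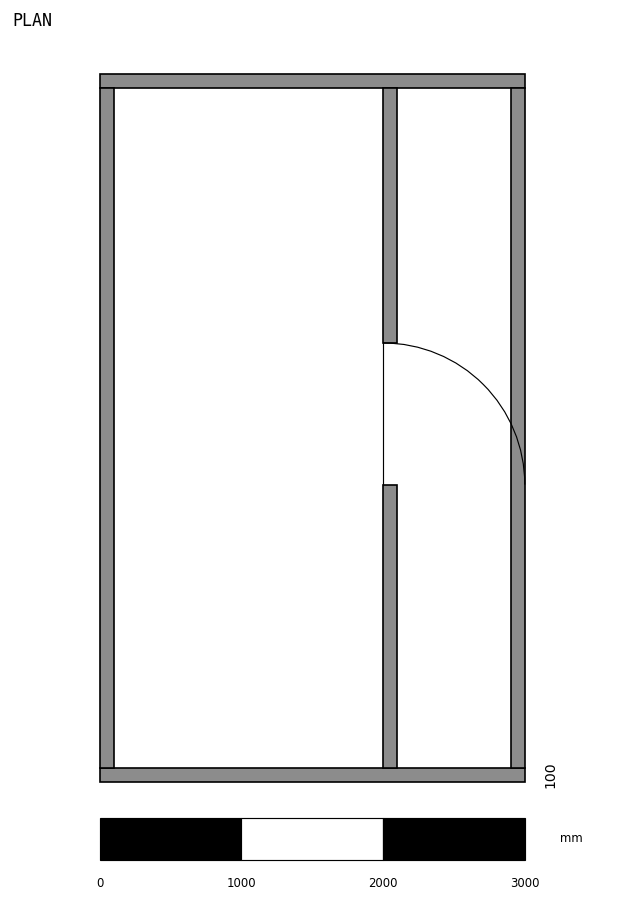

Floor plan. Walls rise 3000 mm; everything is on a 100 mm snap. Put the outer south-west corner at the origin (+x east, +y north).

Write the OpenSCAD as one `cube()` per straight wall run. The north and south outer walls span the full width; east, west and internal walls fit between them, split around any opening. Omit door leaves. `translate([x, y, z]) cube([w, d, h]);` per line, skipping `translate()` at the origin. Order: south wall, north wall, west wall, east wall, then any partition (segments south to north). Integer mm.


cube([3000, 100, 3000]);
translate([0, 4900, 0]) cube([3000, 100, 3000]);
translate([0, 100, 0]) cube([100, 4800, 3000]);
translate([2900, 100, 0]) cube([100, 4800, 3000]);
translate([2000, 100, 0]) cube([100, 2000, 3000]);
translate([2000, 3100, 0]) cube([100, 1800, 3000]);


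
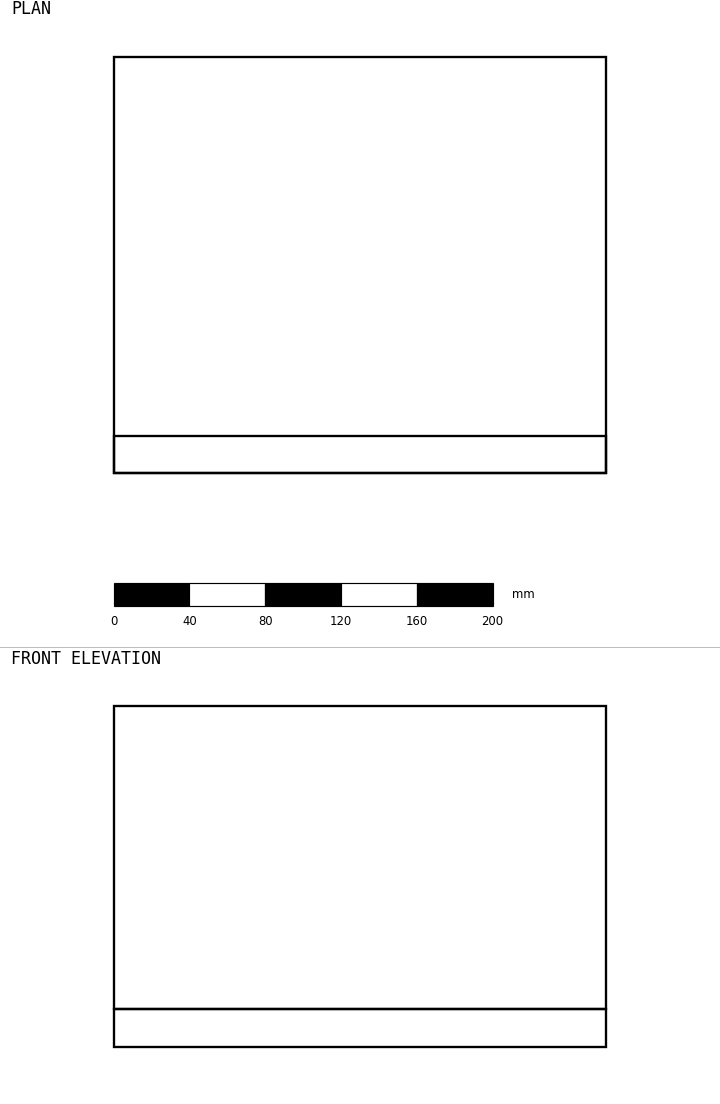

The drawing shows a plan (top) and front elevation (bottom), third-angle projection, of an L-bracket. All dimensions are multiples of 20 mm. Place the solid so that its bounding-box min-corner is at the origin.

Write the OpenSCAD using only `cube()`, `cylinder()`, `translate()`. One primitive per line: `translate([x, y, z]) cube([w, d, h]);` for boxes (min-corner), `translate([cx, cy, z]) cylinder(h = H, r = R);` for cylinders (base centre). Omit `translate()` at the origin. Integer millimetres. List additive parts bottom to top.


cube([260, 220, 20]);
translate([0, 0, 20]) cube([260, 20, 160]);


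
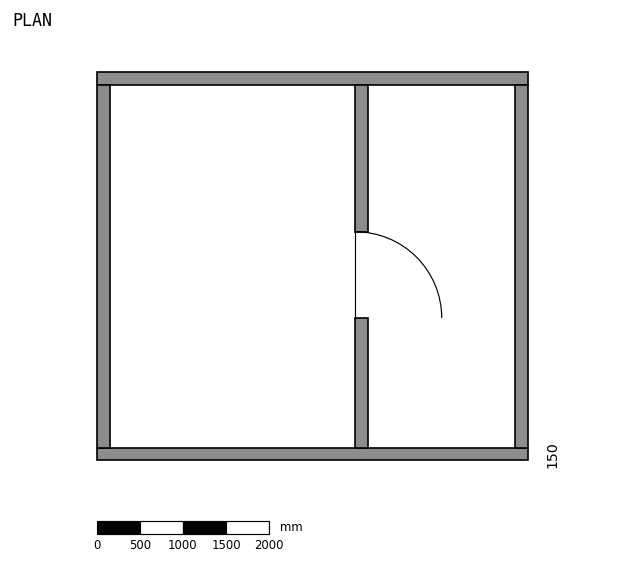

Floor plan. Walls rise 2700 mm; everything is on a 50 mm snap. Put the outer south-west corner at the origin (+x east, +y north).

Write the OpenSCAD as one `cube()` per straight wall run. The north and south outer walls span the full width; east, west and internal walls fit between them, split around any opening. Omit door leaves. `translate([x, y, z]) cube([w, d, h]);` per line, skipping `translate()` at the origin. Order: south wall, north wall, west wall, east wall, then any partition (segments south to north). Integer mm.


cube([5000, 150, 2700]);
translate([0, 4350, 0]) cube([5000, 150, 2700]);
translate([0, 150, 0]) cube([150, 4200, 2700]);
translate([4850, 150, 0]) cube([150, 4200, 2700]);
translate([3000, 150, 0]) cube([150, 1500, 2700]);
translate([3000, 2650, 0]) cube([150, 1700, 2700]);


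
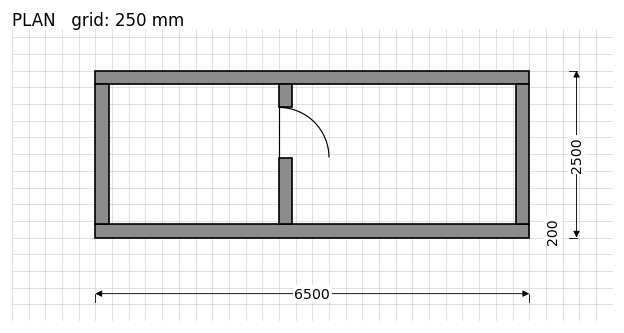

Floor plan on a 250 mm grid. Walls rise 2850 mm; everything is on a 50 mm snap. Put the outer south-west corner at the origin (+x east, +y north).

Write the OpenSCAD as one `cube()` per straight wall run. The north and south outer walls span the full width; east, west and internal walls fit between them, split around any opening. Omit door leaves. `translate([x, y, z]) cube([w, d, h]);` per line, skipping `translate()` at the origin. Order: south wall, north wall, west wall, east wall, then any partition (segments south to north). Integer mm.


cube([6500, 200, 2850]);
translate([0, 2300, 0]) cube([6500, 200, 2850]);
translate([0, 200, 0]) cube([200, 2100, 2850]);
translate([6300, 200, 0]) cube([200, 2100, 2850]);
translate([2750, 200, 0]) cube([200, 1000, 2850]);
translate([2750, 1950, 0]) cube([200, 350, 2850]);


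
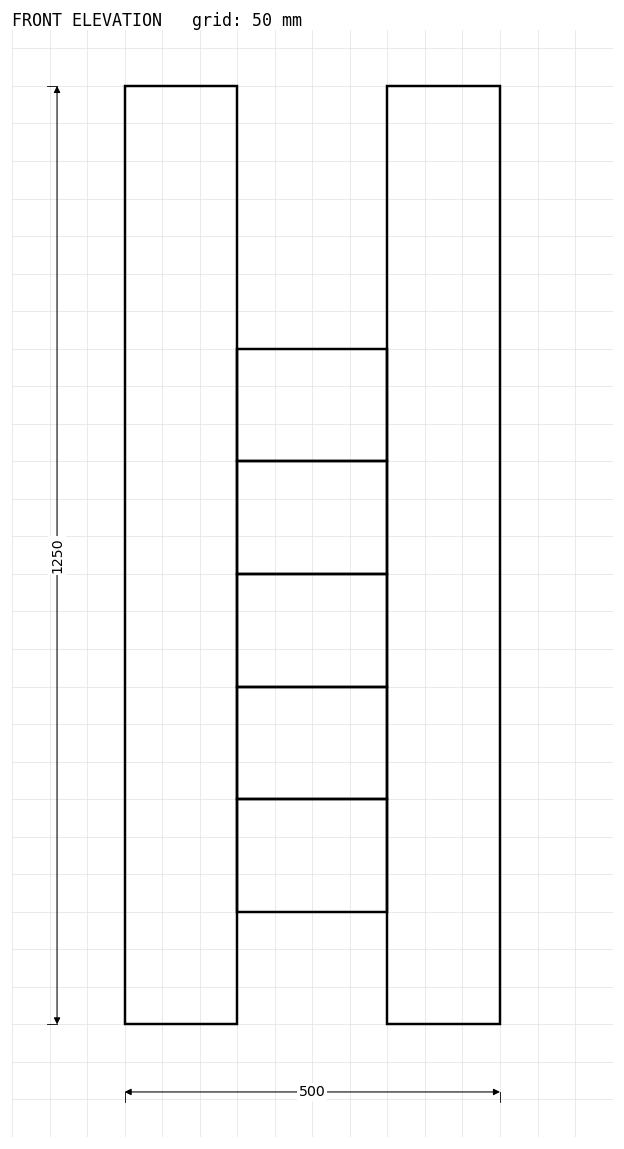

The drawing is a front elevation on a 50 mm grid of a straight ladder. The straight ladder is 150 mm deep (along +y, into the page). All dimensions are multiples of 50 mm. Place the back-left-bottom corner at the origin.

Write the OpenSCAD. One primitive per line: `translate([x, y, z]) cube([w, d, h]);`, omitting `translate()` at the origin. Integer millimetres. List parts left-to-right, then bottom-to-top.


cube([150, 150, 1250]);
translate([150, 0, 150]) cube([200, 150, 150]);
translate([150, 0, 300]) cube([200, 150, 150]);
translate([150, 0, 450]) cube([200, 150, 150]);
translate([150, 0, 600]) cube([200, 150, 150]);
translate([150, 0, 750]) cube([200, 150, 150]);
translate([350, 0, 0]) cube([150, 150, 1250]);


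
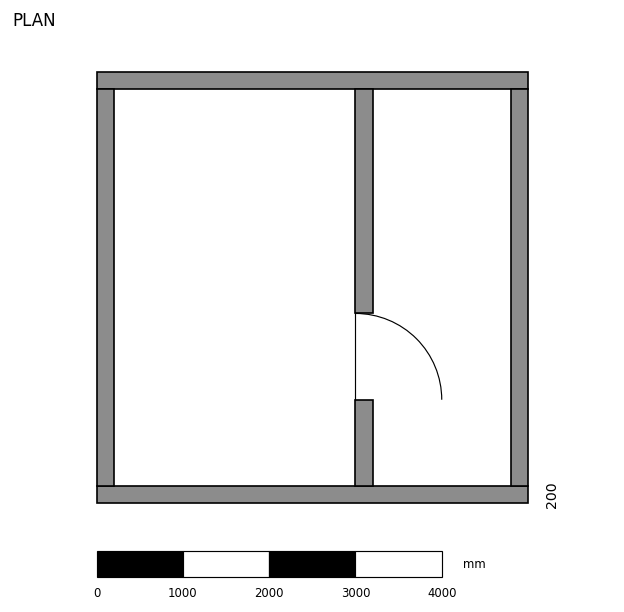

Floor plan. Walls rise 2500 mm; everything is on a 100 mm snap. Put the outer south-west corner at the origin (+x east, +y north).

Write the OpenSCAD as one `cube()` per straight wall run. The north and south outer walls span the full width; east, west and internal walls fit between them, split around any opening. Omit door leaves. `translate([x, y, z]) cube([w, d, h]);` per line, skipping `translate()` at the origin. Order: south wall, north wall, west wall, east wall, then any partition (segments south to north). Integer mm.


cube([5000, 200, 2500]);
translate([0, 4800, 0]) cube([5000, 200, 2500]);
translate([0, 200, 0]) cube([200, 4600, 2500]);
translate([4800, 200, 0]) cube([200, 4600, 2500]);
translate([3000, 200, 0]) cube([200, 1000, 2500]);
translate([3000, 2200, 0]) cube([200, 2600, 2500]);


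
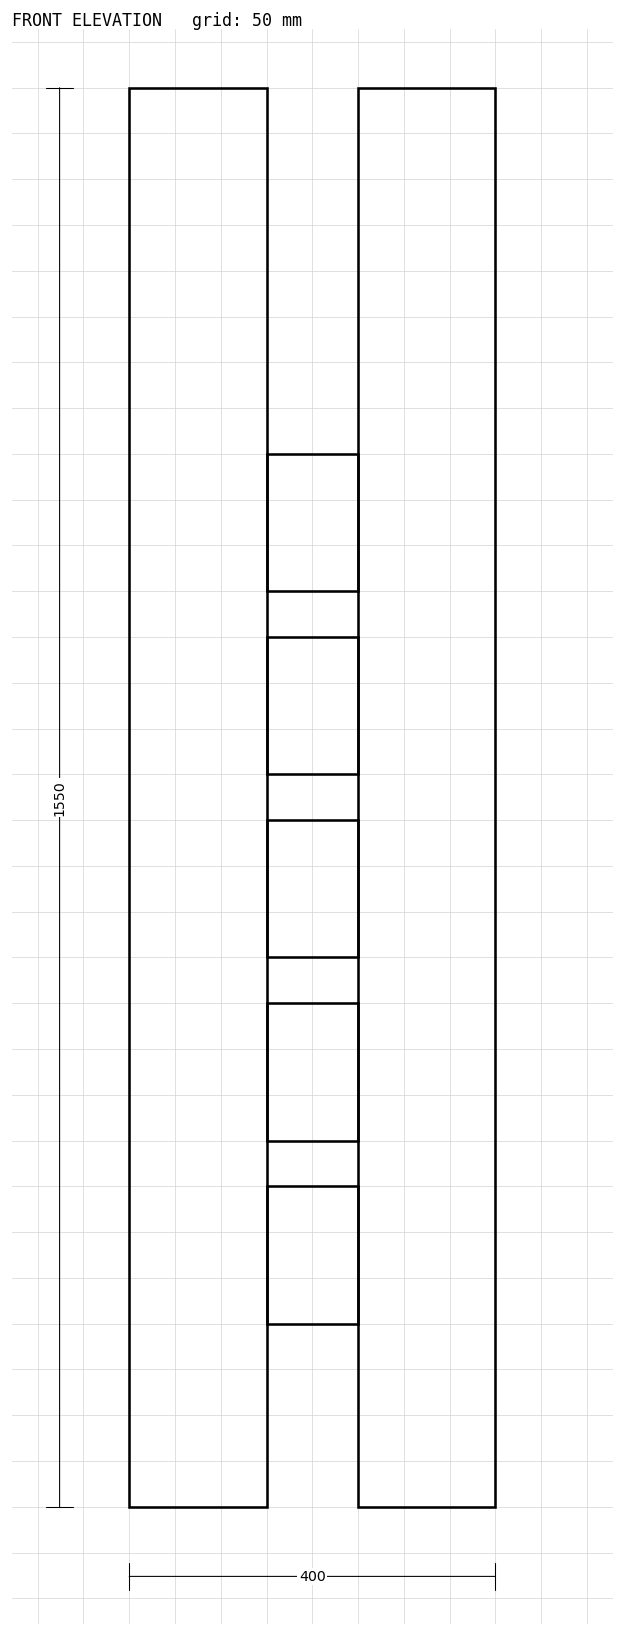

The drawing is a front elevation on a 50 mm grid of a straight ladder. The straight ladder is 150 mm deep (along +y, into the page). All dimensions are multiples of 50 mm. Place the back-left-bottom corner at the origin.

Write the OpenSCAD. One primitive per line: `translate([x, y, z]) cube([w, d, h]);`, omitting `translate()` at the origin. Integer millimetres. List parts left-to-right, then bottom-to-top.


cube([150, 150, 1550]);
translate([150, 0, 200]) cube([100, 150, 150]);
translate([150, 0, 400]) cube([100, 150, 150]);
translate([150, 0, 600]) cube([100, 150, 150]);
translate([150, 0, 800]) cube([100, 150, 150]);
translate([150, 0, 1000]) cube([100, 150, 150]);
translate([250, 0, 0]) cube([150, 150, 1550]);
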